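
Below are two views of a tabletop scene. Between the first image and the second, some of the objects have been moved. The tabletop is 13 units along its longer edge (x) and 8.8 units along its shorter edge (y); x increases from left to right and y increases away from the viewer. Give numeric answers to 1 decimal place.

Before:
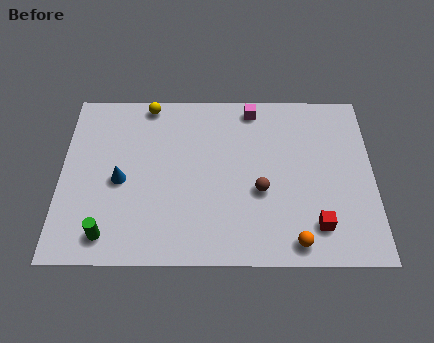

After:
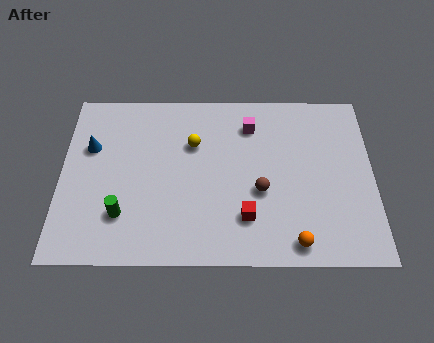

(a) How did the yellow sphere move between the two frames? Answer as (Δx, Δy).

(1.9, -2.1)

The yellow sphere started near (3.6, 8.0) and ended near (5.5, 5.9).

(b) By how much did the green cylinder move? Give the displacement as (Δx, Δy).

(0.6, 1.0)

The green cylinder started near (2.0, 1.3) and ended near (2.6, 2.3).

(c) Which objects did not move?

the brown sphere and the orange sphere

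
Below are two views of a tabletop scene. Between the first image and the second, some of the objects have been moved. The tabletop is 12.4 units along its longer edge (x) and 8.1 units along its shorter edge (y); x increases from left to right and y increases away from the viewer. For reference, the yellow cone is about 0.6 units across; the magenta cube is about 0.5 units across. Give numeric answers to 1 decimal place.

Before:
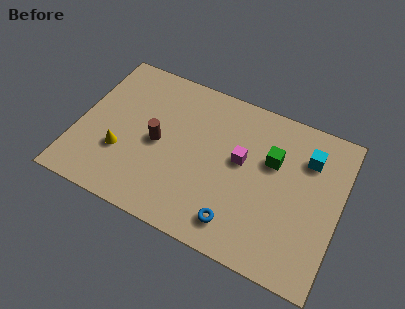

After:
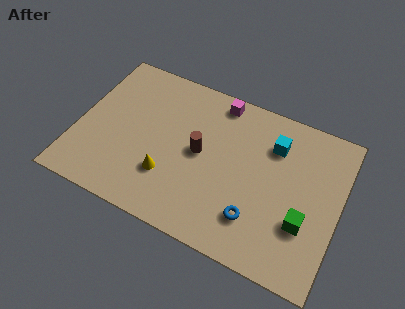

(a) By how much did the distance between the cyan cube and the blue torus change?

-1.4

They were about 5.4 units apart before and 4.0 after — 1.4 units closer together.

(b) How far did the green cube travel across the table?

3.1

The green cube was near (9.1, 5.2) before and (10.9, 2.7) after, so it travelled √(1.8² + 2.5²) ≈ 3.1 units.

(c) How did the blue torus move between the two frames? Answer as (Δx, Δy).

(0.8, 0.6)

From the two frames, the blue torus sits at roughly (7.9, 1.4) before and (8.7, 2.0) after.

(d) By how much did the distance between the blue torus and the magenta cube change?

+2.5

Before: roughly 3.2 units apart; after: 5.7. That's 2.5 units further apart.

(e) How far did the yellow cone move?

2.3

The yellow cone moved from about (2.2, 2.7) to (4.5, 2.4), a distance of √(2.3² + 0.3²) ≈ 2.3.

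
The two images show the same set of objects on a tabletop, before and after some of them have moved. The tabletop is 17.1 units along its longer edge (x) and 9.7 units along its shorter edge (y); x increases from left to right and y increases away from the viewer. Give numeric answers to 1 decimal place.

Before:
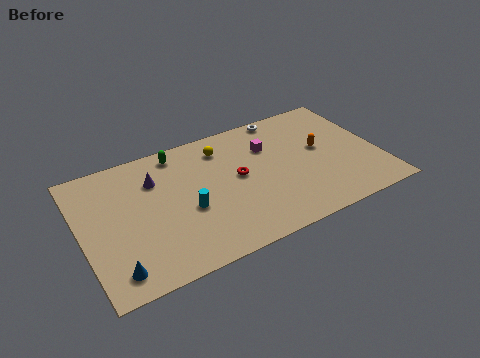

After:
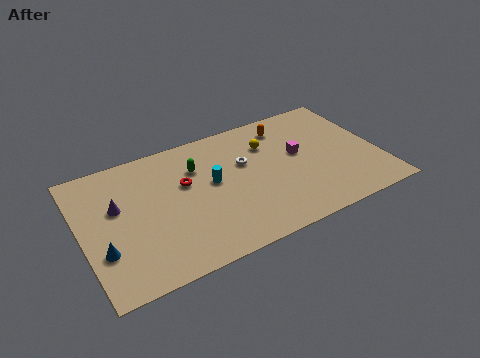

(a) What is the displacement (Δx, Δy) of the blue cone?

(-0.5, 1.6)

From the two frames, the blue cone sits at roughly (1.5, 1.5) before and (1.0, 3.1) after.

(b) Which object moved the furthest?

the white torus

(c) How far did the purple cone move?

2.5

The purple cone moved from about (4.4, 7.0) to (2.1, 5.9), a distance of √(2.3² + 1.1²) ≈ 2.5.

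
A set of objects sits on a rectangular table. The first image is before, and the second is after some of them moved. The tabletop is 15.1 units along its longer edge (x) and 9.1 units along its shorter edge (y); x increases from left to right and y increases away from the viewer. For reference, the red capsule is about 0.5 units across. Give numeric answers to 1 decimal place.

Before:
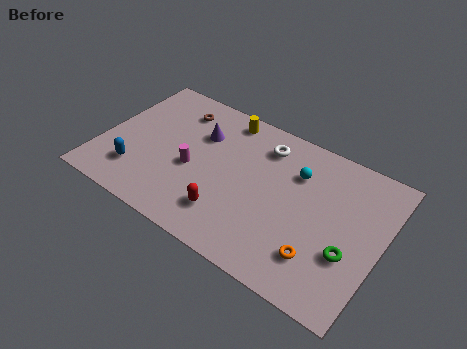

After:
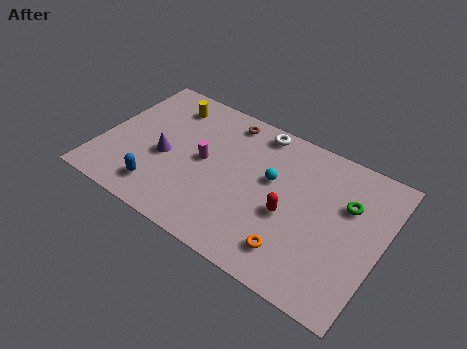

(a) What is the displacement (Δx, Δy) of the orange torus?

(-1.3, -0.4)

The orange torus started near (12.2, 2.2) and ended near (10.9, 1.8).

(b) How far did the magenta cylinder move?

0.9

The magenta cylinder was near (5.0, 3.9) before and (5.5, 4.7) after, so it travelled √(0.5² + 0.8²) ≈ 0.9 units.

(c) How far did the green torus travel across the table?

2.8

The green torus was near (13.6, 3.2) before and (13.1, 6.0) after, so it travelled √(0.5² + 2.8²) ≈ 2.8 units.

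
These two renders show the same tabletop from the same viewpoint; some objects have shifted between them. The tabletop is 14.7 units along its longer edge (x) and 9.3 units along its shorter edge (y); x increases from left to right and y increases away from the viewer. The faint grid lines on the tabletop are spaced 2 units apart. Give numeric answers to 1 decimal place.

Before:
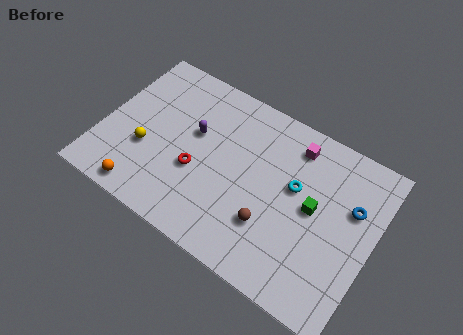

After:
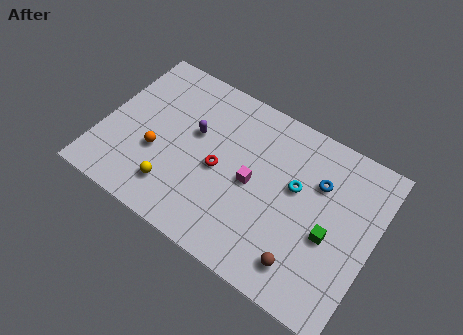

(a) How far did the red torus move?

1.3

From (5.3, 3.6) to (6.4, 4.3), the red torus covered √(1.1² + 0.7²) ≈ 1.3 units.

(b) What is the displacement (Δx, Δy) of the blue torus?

(-1.9, 0.4)

The blue torus started near (13.4, 6.0) and ended near (11.5, 6.4).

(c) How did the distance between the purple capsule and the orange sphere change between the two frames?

-2.3

Before: roughly 5.0 units apart; after: 2.7. That's 2.3 units closer together.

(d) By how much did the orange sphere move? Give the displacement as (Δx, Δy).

(0.3, 2.5)

The orange sphere started near (2.8, 1.0) and ended near (3.1, 3.5).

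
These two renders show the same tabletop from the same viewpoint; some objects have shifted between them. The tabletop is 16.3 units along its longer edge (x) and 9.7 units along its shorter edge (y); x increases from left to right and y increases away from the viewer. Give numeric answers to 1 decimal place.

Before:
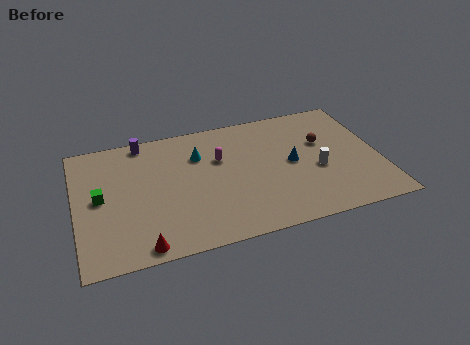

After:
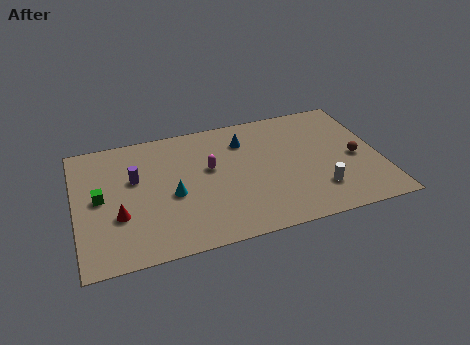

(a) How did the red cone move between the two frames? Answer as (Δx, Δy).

(-1.1, 2.5)

The red cone was at about (3.3, 0.9) and moved to about (2.2, 3.4).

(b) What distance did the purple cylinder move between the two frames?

2.9

The purple cylinder was near (3.8, 8.8) before and (3.2, 6.0) after, so it travelled √(0.6² + 2.8²) ≈ 2.9 units.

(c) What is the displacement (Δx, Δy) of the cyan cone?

(-1.6, -2.7)

From the two frames, the cyan cone sits at roughly (6.7, 6.9) before and (5.1, 4.2) after.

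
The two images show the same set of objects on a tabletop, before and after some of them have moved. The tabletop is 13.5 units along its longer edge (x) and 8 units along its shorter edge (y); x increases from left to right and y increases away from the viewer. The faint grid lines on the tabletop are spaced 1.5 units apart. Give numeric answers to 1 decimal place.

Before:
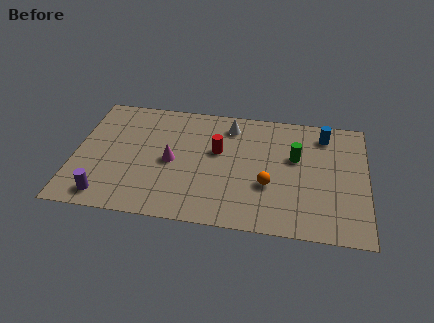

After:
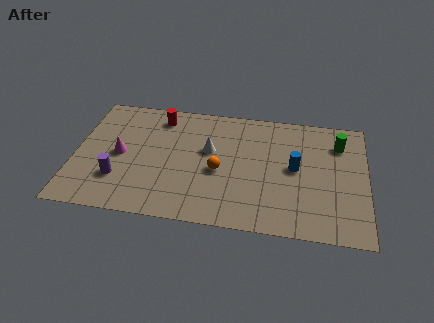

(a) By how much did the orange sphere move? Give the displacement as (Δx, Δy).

(-2.3, 0.6)

The orange sphere was at about (9.0, 2.9) and moved to about (6.7, 3.5).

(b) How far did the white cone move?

2.0

From (7.1, 6.6) to (6.2, 4.8), the white cone covered √(0.9² + 1.8²) ≈ 2.0 units.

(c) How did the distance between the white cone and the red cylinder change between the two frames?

+1.2

They were about 1.9 units apart before and 3.1 after — 1.2 units further apart.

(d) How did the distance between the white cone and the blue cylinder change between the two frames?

-0.4

They were about 4.4 units apart before and 4.0 after — 0.4 units closer together.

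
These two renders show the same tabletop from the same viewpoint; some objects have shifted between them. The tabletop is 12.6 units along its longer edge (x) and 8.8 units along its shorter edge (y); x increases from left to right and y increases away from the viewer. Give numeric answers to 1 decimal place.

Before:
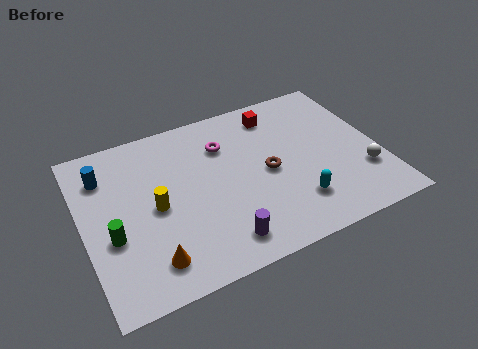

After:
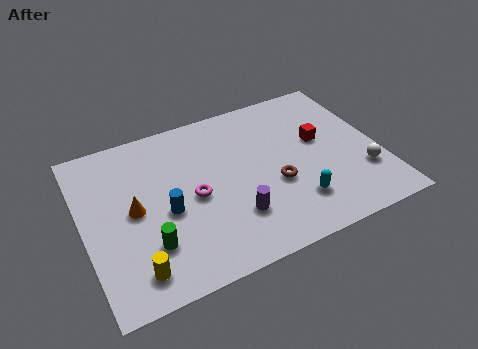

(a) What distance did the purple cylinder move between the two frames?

1.2

The purple cylinder was near (5.4, 1.4) before and (6.1, 2.4) after, so it travelled √(0.7² + 1.0²) ≈ 1.2 units.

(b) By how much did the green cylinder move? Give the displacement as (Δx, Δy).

(1.4, -1.0)

From the two frames, the green cylinder sits at roughly (1.1, 3.4) before and (2.5, 2.4) after.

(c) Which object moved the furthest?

the blue cylinder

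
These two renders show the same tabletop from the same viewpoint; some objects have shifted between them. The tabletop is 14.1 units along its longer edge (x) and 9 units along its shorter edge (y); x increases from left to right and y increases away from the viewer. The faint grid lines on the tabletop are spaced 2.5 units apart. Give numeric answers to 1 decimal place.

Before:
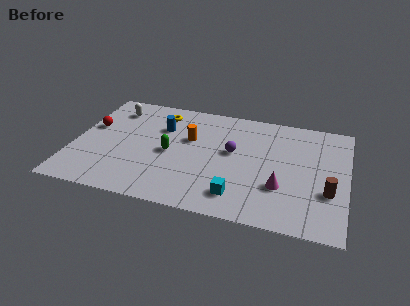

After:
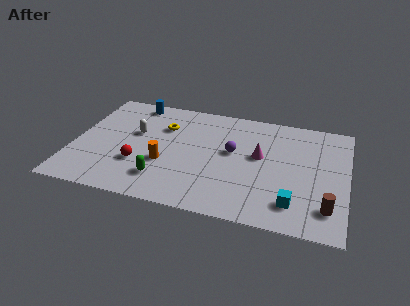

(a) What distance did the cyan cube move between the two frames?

2.8

The cyan cube moved from about (8.7, 1.7) to (11.5, 1.8), a distance of √(2.8² + 0.1²) ≈ 2.8.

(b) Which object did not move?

the purple sphere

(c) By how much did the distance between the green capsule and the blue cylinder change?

+4.2

The distance was about 2.1 in the first image and 6.3 in the second, so they moved 4.2 units further apart.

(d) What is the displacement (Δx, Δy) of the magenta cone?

(-1.2, 2.2)

The magenta cone started near (10.8, 2.9) and ended near (9.6, 5.1).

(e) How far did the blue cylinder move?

2.4

From (4.4, 6.2) to (2.8, 8.0), the blue cylinder covered √(1.6² + 1.8²) ≈ 2.4 units.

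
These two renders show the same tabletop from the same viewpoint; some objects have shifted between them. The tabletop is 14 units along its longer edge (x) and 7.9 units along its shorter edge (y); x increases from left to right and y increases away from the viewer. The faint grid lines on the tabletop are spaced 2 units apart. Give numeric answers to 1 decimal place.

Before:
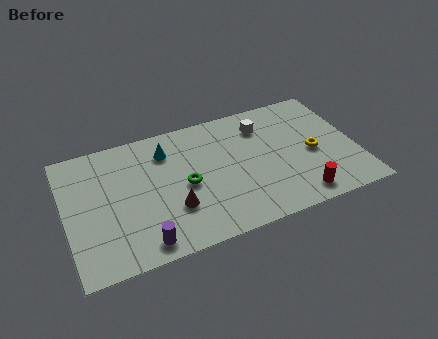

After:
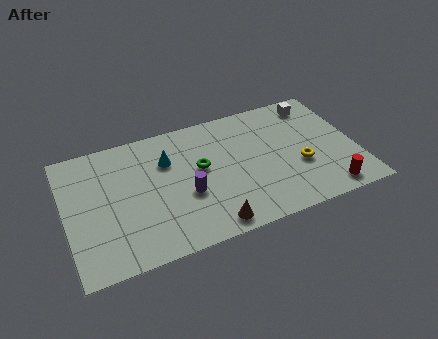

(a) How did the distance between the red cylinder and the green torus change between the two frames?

+1.0

Before: roughly 5.8 units apart; after: 6.8. That's 1.0 units further apart.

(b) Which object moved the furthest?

the purple cylinder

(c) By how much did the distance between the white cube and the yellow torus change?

+0.6

They were about 3.3 units apart before and 3.9 after — 0.6 units further apart.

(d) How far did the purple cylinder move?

3.1

The purple cylinder moved from about (3.4, 1.0) to (5.7, 3.1), a distance of √(2.3² + 2.1²) ≈ 3.1.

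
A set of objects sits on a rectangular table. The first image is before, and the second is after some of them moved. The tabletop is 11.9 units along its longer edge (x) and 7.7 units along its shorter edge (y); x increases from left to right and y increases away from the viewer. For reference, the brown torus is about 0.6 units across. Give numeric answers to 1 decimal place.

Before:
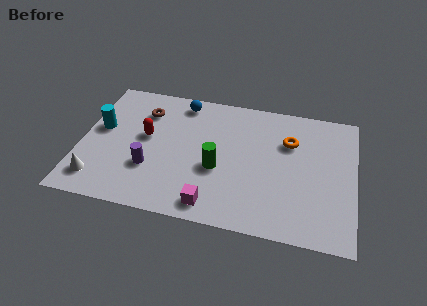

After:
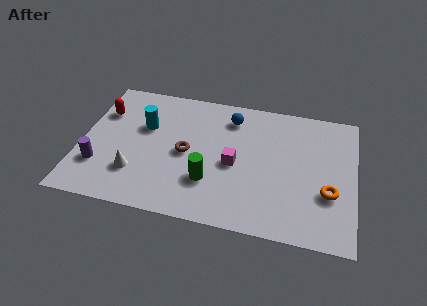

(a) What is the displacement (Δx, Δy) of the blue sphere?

(2.2, -0.5)

The blue sphere started near (4.2, 6.7) and ended near (6.4, 6.2).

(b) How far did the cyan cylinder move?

2.0

The cyan cylinder was near (0.8, 4.4) before and (2.7, 4.9) after, so it travelled √(1.9² + 0.5²) ≈ 2.0 units.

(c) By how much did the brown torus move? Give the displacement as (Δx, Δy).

(2.0, -2.1)

From the two frames, the brown torus sits at roughly (2.6, 5.8) before and (4.6, 3.7) after.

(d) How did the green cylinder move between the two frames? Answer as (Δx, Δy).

(-0.3, -0.8)

From the two frames, the green cylinder sits at roughly (6.0, 3.1) before and (5.7, 2.3) after.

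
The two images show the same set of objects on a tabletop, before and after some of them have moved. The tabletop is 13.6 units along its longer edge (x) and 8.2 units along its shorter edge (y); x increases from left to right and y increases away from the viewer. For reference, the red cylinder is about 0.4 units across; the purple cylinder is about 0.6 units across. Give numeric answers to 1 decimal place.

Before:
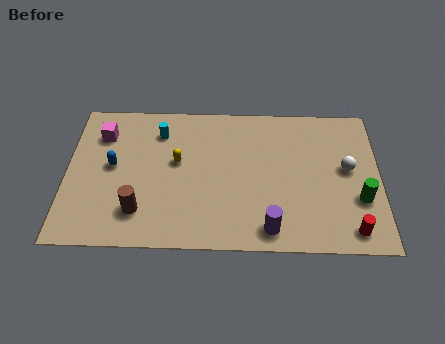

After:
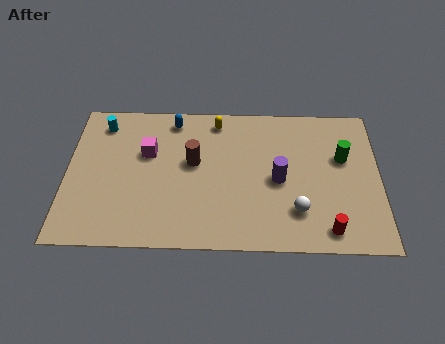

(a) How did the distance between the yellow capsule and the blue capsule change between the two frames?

-0.9

Before: roughly 2.8 units apart; after: 1.9. That's 0.9 units closer together.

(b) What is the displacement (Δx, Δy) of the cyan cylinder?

(-2.5, 0.4)

From the two frames, the cyan cylinder sits at roughly (4.0, 6.4) before and (1.5, 6.8) after.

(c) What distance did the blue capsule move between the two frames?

3.7

From (2.0, 4.4) to (4.6, 7.1), the blue capsule covered √(2.6² + 2.7²) ≈ 3.7 units.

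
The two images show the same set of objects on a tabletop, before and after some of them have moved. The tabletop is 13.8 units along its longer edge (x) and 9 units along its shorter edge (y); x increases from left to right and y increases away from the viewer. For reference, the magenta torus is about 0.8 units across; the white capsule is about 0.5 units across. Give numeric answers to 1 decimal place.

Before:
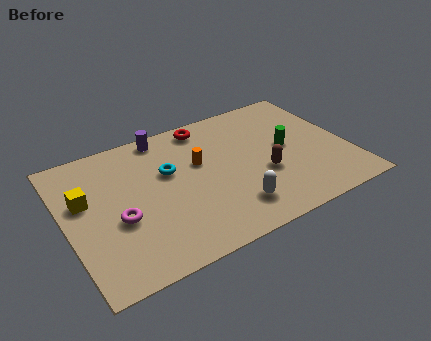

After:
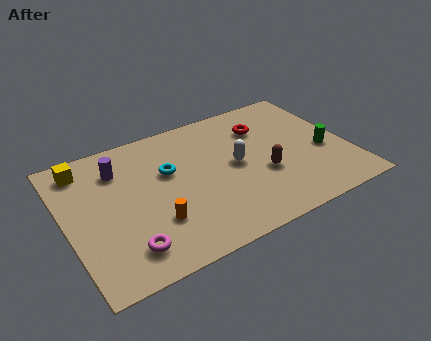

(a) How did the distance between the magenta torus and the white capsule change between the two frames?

+0.9

The distance was about 5.6 in the first image and 6.5 in the second, so they moved 0.9 units further apart.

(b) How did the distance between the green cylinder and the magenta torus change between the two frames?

+1.7

They were about 8.6 units apart before and 10.3 after — 1.7 units further apart.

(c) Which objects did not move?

the cyan torus and the brown capsule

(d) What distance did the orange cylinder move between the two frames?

3.8

The orange cylinder moved from about (6.6, 5.5) to (4.0, 2.7), a distance of √(2.6² + 2.8²) ≈ 3.8.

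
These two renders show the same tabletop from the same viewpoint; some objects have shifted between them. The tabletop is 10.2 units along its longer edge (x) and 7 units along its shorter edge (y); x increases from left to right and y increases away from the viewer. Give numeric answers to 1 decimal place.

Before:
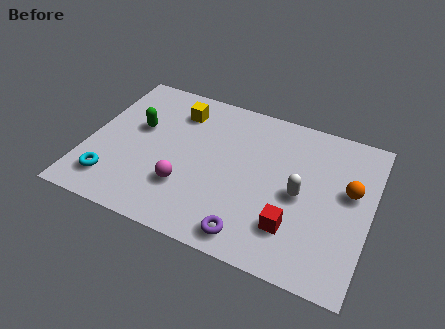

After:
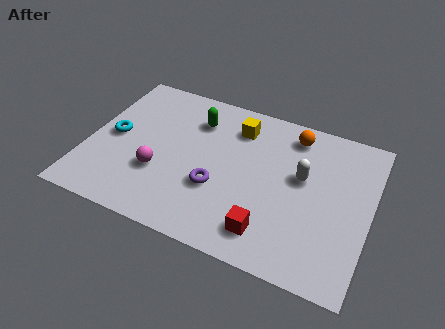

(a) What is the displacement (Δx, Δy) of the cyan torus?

(-0.2, 2.1)

The cyan torus started near (1.1, 1.4) and ended near (0.9, 3.5).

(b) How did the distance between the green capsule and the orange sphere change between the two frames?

-4.1

The distance was about 7.7 in the first image and 3.6 in the second, so they moved 4.1 units closer together.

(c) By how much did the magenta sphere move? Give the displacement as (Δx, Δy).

(-1.0, 0.3)

The magenta sphere was at about (3.7, 2.1) and moved to about (2.7, 2.4).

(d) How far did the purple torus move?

2.1

From (6.2, 0.9) to (4.8, 2.5), the purple torus covered √(1.4² + 1.6²) ≈ 2.1 units.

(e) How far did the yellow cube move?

2.2

The yellow cube was near (3.0, 5.5) before and (5.2, 5.5) after, so it travelled √(2.2² + 0.0²) ≈ 2.2 units.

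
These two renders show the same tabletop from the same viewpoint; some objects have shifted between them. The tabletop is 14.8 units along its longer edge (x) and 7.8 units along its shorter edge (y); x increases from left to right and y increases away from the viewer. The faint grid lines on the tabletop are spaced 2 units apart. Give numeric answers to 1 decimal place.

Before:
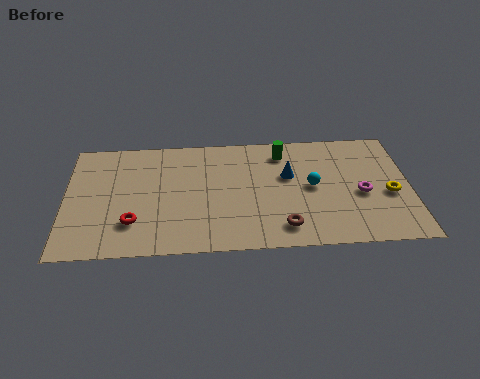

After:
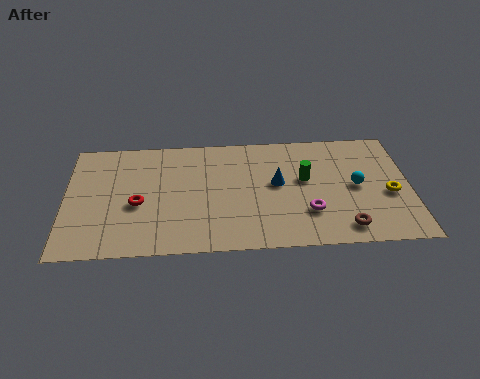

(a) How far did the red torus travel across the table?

1.2

The red torus moved from about (2.9, 2.1) to (3.1, 3.3), a distance of √(0.2² + 1.2²) ≈ 1.2.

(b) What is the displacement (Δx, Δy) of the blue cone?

(-0.5, -0.5)

The blue cone started near (9.6, 4.8) and ended near (9.1, 4.3).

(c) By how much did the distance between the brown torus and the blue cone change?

+0.8

Before: roughly 3.4 units apart; after: 4.2. That's 0.8 units further apart.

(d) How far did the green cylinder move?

2.1

The green cylinder moved from about (9.4, 6.4) to (10.3, 4.5), a distance of √(0.9² + 1.9²) ≈ 2.1.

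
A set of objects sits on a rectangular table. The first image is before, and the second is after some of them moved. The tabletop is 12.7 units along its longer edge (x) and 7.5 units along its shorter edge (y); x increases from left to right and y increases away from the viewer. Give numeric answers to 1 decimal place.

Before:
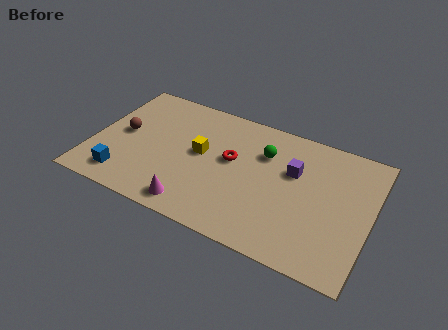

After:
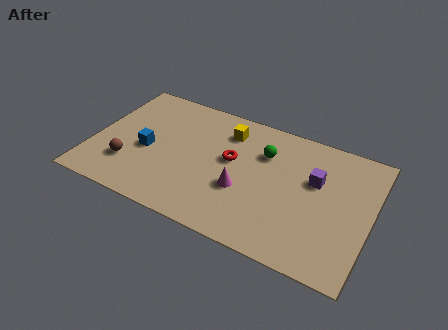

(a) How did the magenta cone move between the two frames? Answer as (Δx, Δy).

(2.0, 1.8)

The magenta cone started near (5.0, 1.0) and ended near (7.0, 2.8).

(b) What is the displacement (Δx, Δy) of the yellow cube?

(1.0, 1.8)

The yellow cube was at about (4.9, 4.1) and moved to about (5.9, 5.9).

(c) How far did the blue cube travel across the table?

2.2

From (1.7, 1.3) to (2.5, 3.3), the blue cube covered √(0.8² + 2.0²) ≈ 2.2 units.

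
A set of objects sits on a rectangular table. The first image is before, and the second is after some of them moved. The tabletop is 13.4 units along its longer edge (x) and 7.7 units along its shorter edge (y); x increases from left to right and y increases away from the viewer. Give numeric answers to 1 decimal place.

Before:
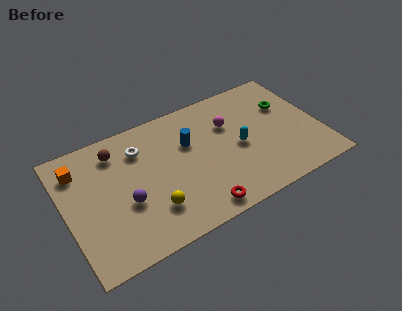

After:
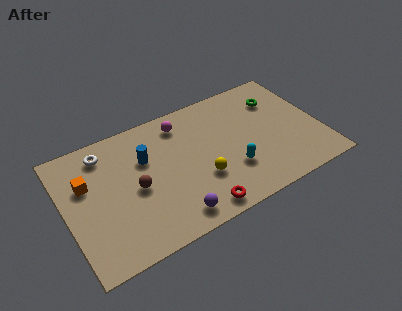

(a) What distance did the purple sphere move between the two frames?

2.9

The purple sphere was near (3.0, 3.0) before and (5.2, 1.1) after, so it travelled √(2.2² + 1.9²) ≈ 2.9 units.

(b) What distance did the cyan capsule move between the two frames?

1.3

The cyan capsule moved from about (9.1, 3.6) to (8.5, 2.4), a distance of √(0.6² + 1.2²) ≈ 1.3.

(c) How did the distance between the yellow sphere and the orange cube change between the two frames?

+1.0

The distance was about 5.2 in the first image and 6.2 in the second, so they moved 1.0 units further apart.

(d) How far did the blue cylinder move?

2.3

The blue cylinder moved from about (6.6, 5.0) to (4.3, 5.1), a distance of √(2.3² + 0.1²) ≈ 2.3.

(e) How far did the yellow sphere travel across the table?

2.8

The yellow sphere was near (4.2, 2.0) before and (6.9, 2.6) after, so it travelled √(2.7² + 0.6²) ≈ 2.8 units.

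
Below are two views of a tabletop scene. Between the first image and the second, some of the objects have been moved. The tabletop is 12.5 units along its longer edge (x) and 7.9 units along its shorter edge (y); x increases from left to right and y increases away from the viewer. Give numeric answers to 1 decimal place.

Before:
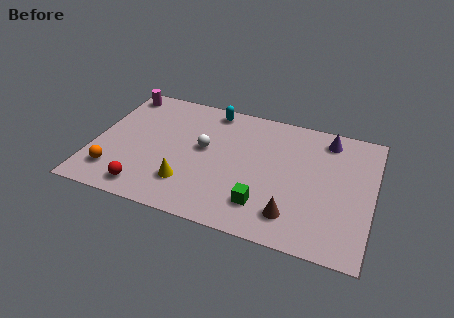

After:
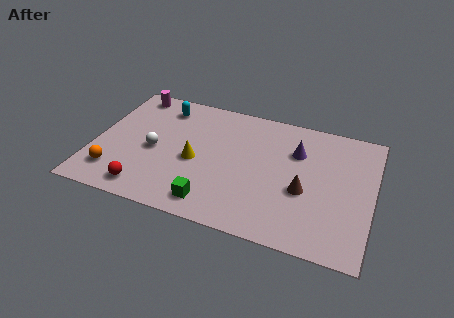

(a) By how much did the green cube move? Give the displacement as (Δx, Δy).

(-2.2, -0.6)

From the two frames, the green cube sits at roughly (7.8, 1.8) before and (5.6, 1.2) after.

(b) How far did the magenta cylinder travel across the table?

0.5

The magenta cylinder moved from about (0.8, 6.9) to (1.3, 7.0), a distance of √(0.5² + 0.1²) ≈ 0.5.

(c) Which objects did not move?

the red sphere and the orange sphere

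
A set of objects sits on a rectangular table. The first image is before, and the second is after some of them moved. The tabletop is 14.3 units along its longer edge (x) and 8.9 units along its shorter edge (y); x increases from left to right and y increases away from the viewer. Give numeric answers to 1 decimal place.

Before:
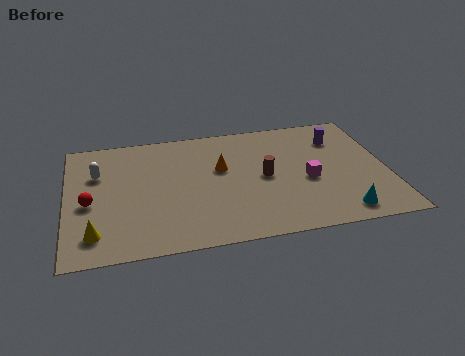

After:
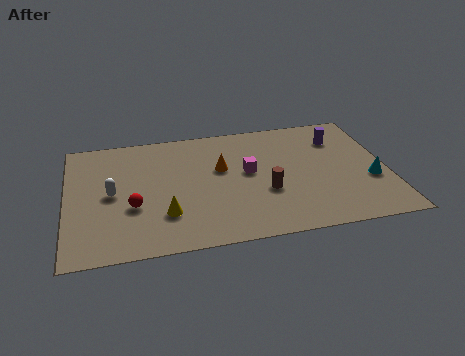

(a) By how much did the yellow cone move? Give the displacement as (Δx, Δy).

(3.1, 0.8)

From the two frames, the yellow cone sits at roughly (1.2, 1.7) before and (4.3, 2.5) after.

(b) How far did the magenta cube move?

2.8

The magenta cube was near (10.7, 3.8) before and (8.1, 4.9) after, so it travelled √(2.6² + 1.1²) ≈ 2.8 units.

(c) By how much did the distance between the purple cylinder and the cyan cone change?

-1.9

The distance was about 5.5 in the first image and 3.6 in the second, so they moved 1.9 units closer together.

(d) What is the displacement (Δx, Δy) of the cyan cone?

(1.5, 2.1)

The cyan cone started near (12.0, 1.2) and ended near (13.5, 3.3).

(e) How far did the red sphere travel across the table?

2.0

The red sphere moved from about (1.0, 3.9) to (2.9, 3.3), a distance of √(1.9² + 0.6²) ≈ 2.0.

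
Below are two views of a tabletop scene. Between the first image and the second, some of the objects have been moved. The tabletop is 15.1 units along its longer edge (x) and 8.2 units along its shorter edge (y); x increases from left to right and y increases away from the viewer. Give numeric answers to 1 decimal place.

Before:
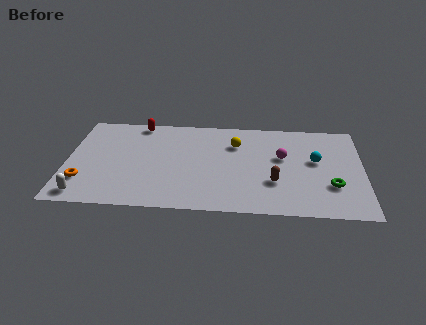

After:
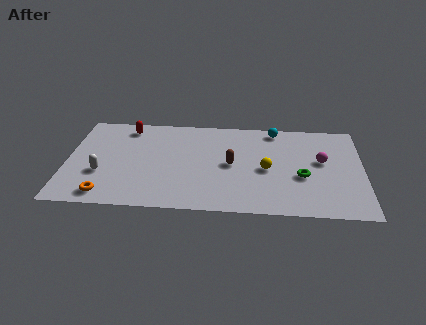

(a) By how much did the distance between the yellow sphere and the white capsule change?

-0.6

They were about 9.0 units apart before and 8.4 after — 0.6 units closer together.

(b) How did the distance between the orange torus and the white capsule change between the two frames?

+0.6

Before: roughly 1.2 units apart; after: 1.8. That's 0.6 units further apart.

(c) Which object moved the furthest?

the cyan sphere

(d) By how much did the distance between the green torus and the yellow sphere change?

-4.0

The distance was about 5.9 in the first image and 1.9 in the second, so they moved 4.0 units closer together.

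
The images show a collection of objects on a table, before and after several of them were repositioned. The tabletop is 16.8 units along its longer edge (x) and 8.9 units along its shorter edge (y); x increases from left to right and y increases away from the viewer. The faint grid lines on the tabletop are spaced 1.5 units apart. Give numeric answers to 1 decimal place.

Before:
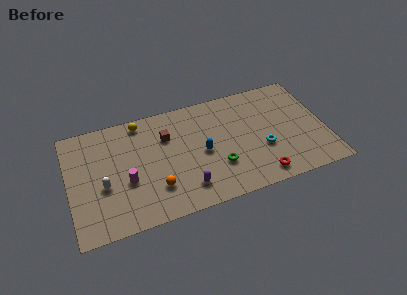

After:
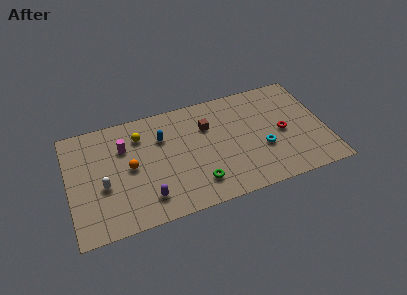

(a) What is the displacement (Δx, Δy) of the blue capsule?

(-2.5, 2.0)

The blue capsule was at about (8.7, 4.2) and moved to about (6.2, 6.2).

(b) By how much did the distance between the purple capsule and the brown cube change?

+1.7

Before: roughly 4.5 units apart; after: 6.2. That's 1.7 units further apart.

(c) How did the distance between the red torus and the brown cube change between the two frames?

-2.4

They were about 7.6 units apart before and 5.2 after — 2.4 units closer together.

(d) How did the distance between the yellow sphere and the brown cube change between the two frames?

+2.1

They were about 2.3 units apart before and 4.4 after — 2.1 units further apart.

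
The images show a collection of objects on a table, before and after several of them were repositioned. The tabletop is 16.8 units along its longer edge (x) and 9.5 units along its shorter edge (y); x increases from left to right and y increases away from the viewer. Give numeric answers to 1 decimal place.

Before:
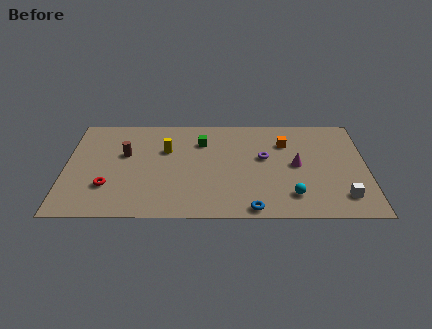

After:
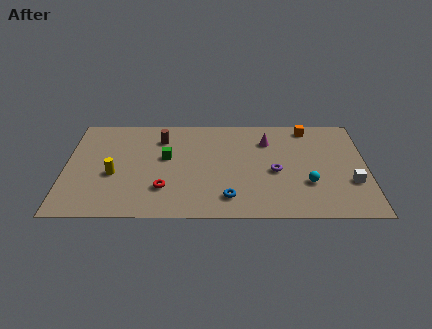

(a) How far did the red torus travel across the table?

3.1

The red torus moved from about (2.4, 2.8) to (5.5, 2.6), a distance of √(3.1² + 0.2²) ≈ 3.1.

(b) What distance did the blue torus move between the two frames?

1.6

The blue torus was near (10.4, 0.8) before and (9.1, 1.8) after, so it travelled √(1.3² + 1.0²) ≈ 1.6 units.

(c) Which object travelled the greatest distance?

the yellow cylinder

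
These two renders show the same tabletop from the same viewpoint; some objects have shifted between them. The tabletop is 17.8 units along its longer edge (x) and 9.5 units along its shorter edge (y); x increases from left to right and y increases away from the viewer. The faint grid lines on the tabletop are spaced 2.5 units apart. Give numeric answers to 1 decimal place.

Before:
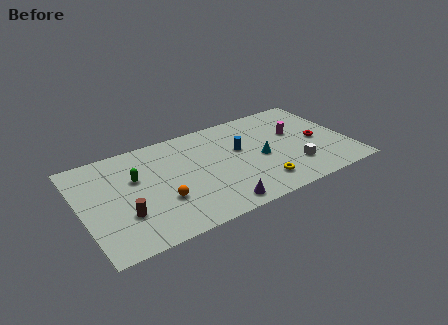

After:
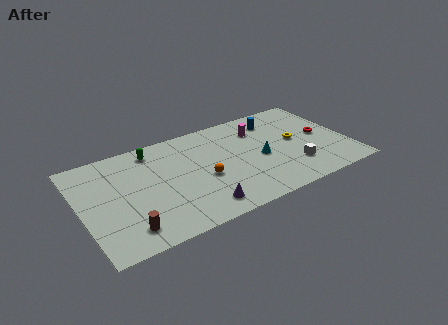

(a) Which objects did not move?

the cyan cone and the white cube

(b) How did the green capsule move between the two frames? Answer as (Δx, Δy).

(1.4, 2.1)

The green capsule was at about (3.7, 6.0) and moved to about (5.1, 8.1).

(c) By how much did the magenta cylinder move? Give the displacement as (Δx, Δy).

(-2.3, 1.3)

The magenta cylinder started near (14.5, 5.8) and ended near (12.2, 7.1).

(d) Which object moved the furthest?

the yellow torus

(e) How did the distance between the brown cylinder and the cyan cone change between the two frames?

+0.3

They were about 9.4 units apart before and 9.7 after — 0.3 units further apart.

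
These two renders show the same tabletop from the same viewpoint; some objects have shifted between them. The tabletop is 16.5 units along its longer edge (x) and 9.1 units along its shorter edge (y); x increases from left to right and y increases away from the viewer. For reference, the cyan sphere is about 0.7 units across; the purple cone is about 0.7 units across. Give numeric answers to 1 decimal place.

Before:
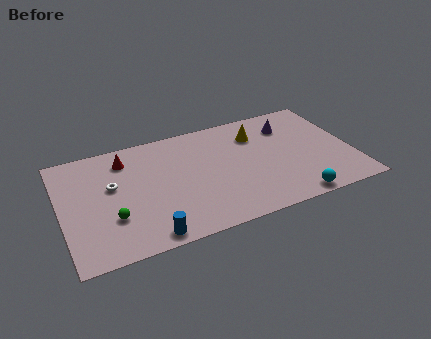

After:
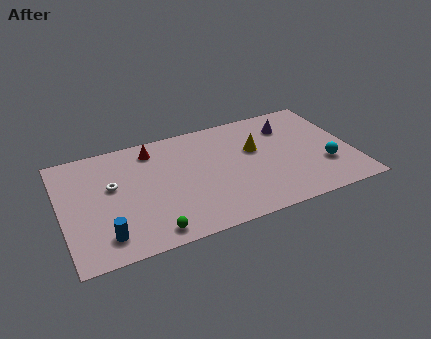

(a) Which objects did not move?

the purple cone and the white torus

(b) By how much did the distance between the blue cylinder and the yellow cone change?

+0.7

They were about 9.0 units apart before and 9.7 after — 0.7 units further apart.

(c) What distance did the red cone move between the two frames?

1.6

The red cone was near (3.8, 7.3) before and (5.4, 7.6) after, so it travelled √(1.6² + 0.3²) ≈ 1.6 units.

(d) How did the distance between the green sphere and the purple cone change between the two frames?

-0.9

They were about 11.2 units apart before and 10.3 after — 0.9 units closer together.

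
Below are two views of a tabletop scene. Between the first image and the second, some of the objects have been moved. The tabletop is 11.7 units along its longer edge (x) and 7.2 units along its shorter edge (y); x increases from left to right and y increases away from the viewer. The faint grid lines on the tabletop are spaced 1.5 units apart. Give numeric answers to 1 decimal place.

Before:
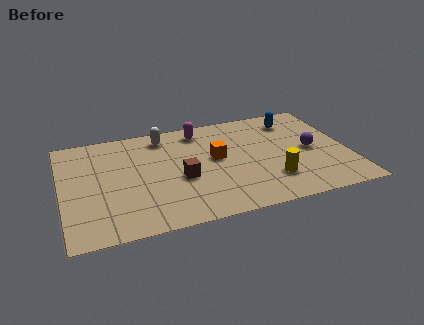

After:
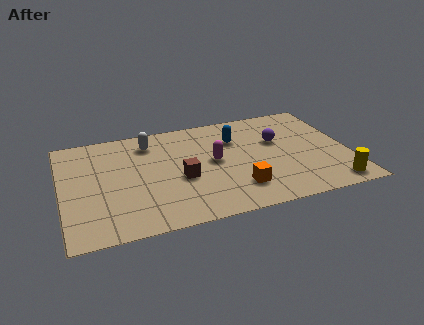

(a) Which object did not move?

the brown cube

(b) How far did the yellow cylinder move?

2.6

From (8.4, 1.9) to (10.8, 0.9), the yellow cylinder covered √(2.4² + 1.0²) ≈ 2.6 units.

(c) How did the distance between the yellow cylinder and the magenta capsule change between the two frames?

+0.5

They were about 4.9 units apart before and 5.4 after — 0.5 units further apart.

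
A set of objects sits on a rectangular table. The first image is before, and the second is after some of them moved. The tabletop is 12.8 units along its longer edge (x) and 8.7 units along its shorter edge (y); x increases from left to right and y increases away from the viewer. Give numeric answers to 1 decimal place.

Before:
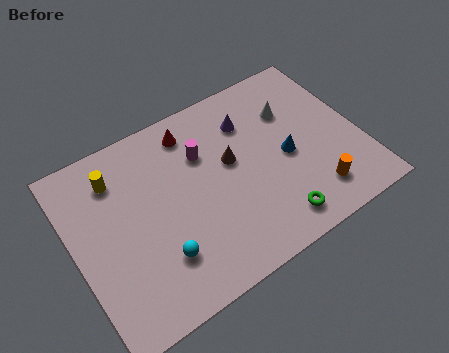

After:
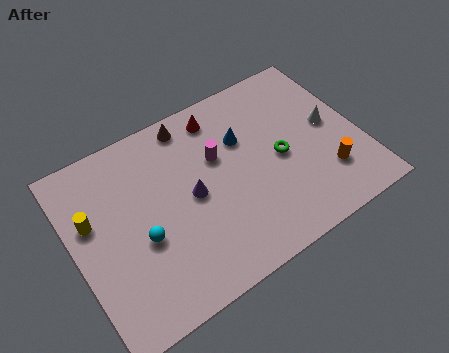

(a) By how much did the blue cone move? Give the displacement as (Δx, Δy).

(-1.7, 1.8)

The blue cone was at about (9.5, 4.0) and moved to about (7.8, 5.8).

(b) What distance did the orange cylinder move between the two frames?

0.9

The orange cylinder was near (10.3, 1.7) before and (11.0, 2.3) after, so it travelled √(0.7² + 0.6²) ≈ 0.9 units.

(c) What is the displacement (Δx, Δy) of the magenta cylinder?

(0.6, -0.5)

The magenta cylinder started near (6.0, 6.0) and ended near (6.6, 5.5).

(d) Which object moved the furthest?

the purple cone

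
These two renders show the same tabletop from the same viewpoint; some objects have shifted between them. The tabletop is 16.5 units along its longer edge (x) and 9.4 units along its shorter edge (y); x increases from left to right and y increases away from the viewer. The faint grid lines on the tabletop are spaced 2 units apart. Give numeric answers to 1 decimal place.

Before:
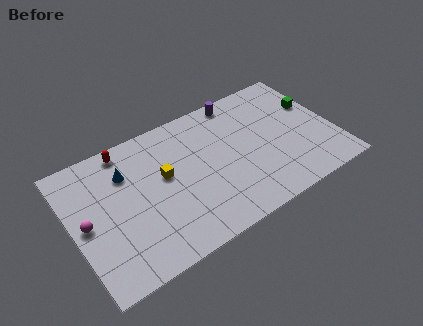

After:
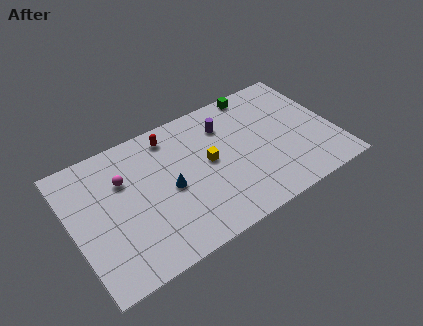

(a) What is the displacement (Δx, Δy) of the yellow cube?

(2.8, -0.4)

From the two frames, the yellow cube sits at roughly (5.8, 5.4) before and (8.6, 5.0) after.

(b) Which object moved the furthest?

the green cube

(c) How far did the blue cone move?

3.4

The blue cone moved from about (3.6, 6.8) to (6.0, 4.4), a distance of √(2.4² + 2.4²) ≈ 3.4.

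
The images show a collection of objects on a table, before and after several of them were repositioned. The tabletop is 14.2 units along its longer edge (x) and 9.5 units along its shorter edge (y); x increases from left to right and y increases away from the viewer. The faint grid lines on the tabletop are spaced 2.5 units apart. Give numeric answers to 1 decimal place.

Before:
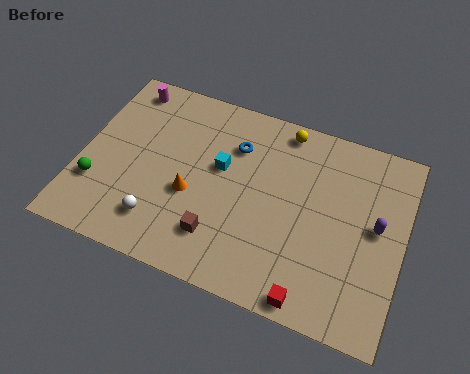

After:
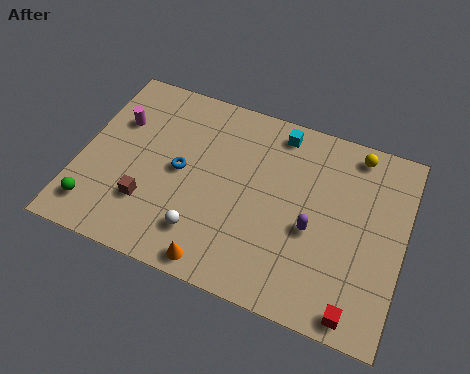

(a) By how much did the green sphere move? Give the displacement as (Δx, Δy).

(0.1, -1.2)

The green sphere was at about (0.9, 2.9) and moved to about (1.0, 1.7).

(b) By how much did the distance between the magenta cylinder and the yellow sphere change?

+3.5

Before: roughly 7.1 units apart; after: 10.6. That's 3.5 units further apart.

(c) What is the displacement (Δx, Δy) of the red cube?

(1.9, 0.1)

The red cube was at about (10.6, 0.8) and moved to about (12.5, 0.9).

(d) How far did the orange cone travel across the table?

3.3

The orange cone moved from about (5.0, 3.8) to (6.5, 0.9), a distance of √(1.5² + 2.9²) ≈ 3.3.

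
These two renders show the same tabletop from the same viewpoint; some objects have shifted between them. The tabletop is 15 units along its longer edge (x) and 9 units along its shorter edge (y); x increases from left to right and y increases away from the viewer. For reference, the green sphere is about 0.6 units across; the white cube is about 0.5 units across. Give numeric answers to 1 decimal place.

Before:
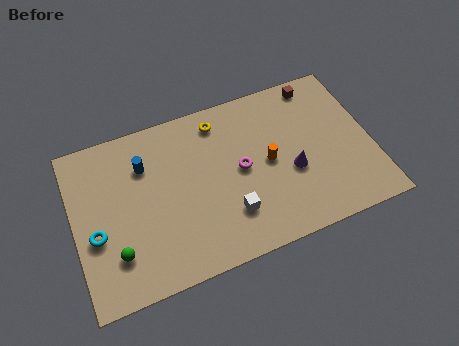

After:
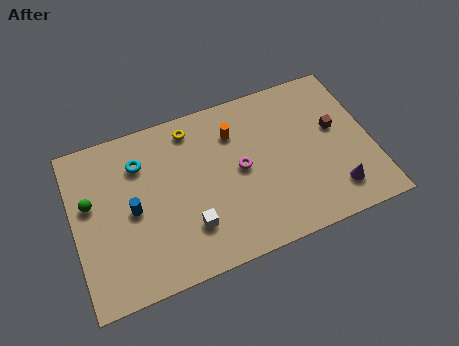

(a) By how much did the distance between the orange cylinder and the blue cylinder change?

-0.5

The distance was about 6.4 in the first image and 5.9 in the second, so they moved 0.5 units closer together.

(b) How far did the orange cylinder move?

2.7

The orange cylinder was near (9.8, 4.5) before and (8.3, 6.7) after, so it travelled √(1.5² + 2.2²) ≈ 2.7 units.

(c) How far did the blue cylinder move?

2.3

The blue cylinder moved from about (3.7, 6.5) to (2.9, 4.3), a distance of √(0.8² + 2.2²) ≈ 2.3.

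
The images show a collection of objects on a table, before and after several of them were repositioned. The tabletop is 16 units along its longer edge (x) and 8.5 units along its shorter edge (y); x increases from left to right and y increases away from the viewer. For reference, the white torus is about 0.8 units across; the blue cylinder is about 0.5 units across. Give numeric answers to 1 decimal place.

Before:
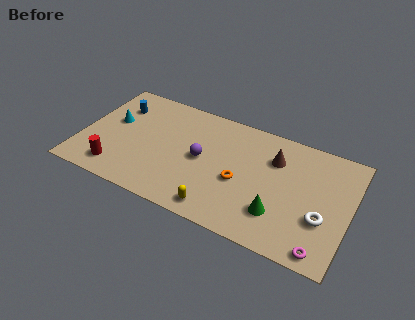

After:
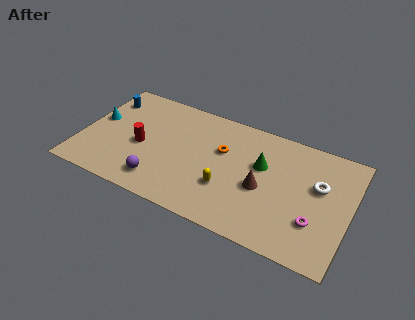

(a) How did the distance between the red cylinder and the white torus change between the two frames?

-1.6

Before: roughly 12.2 units apart; after: 10.6. That's 1.6 units closer together.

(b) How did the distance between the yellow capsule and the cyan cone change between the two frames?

+0.4

They were about 7.9 units apart before and 8.3 after — 0.4 units further apart.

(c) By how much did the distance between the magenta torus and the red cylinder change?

-1.7

The distance was about 12.3 in the first image and 10.6 in the second, so they moved 1.7 units closer together.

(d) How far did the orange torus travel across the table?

2.2

The orange torus moved from about (9.6, 3.6) to (8.3, 5.4), a distance of √(1.3² + 1.8²) ≈ 2.2.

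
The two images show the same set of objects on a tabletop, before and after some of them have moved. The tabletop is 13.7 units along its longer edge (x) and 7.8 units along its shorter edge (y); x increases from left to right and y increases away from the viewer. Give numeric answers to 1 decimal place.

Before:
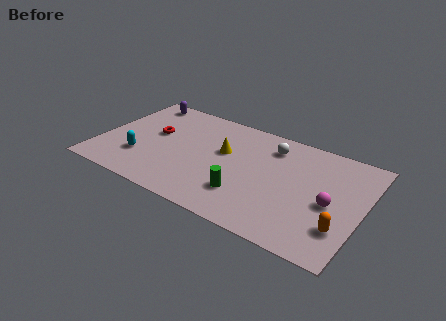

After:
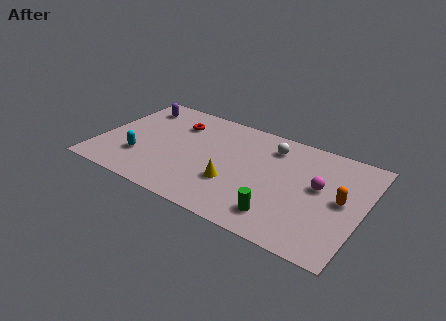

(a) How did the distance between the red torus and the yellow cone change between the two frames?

+1.0

The distance was about 3.7 in the first image and 4.7 in the second, so they moved 1.0 units further apart.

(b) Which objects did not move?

the white sphere and the cyan capsule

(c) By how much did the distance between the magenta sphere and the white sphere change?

-1.1

The distance was about 4.3 in the first image and 3.2 in the second, so they moved 1.1 units closer together.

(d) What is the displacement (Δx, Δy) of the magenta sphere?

(-0.7, 0.9)

The magenta sphere started near (12.1, 3.5) and ended near (11.4, 4.4).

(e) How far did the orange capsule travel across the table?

1.9

The orange capsule moved from about (12.8, 2.1) to (12.6, 4.0), a distance of √(0.2² + 1.9²) ≈ 1.9.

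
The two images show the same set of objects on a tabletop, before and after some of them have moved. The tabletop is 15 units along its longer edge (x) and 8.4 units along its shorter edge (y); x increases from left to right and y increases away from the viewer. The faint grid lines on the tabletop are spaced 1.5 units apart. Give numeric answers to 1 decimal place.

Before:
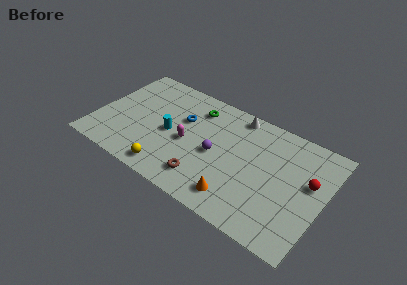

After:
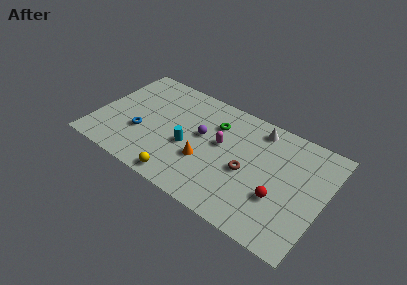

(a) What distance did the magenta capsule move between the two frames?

2.3

The magenta capsule moved from about (6.1, 3.8) to (8.2, 4.8), a distance of √(2.1² + 1.0²) ≈ 2.3.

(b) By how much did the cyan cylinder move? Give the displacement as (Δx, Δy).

(1.3, -0.4)

From the two frames, the cyan cylinder sits at roughly (4.9, 3.9) before and (6.2, 3.5) after.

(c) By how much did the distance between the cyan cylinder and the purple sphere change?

-1.6

The distance was about 3.1 in the first image and 1.5 in the second, so they moved 1.6 units closer together.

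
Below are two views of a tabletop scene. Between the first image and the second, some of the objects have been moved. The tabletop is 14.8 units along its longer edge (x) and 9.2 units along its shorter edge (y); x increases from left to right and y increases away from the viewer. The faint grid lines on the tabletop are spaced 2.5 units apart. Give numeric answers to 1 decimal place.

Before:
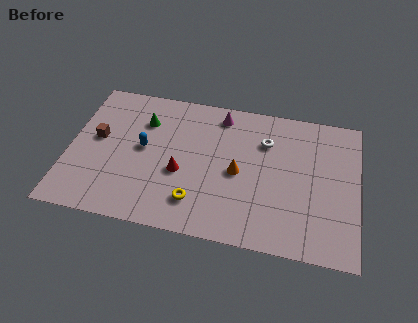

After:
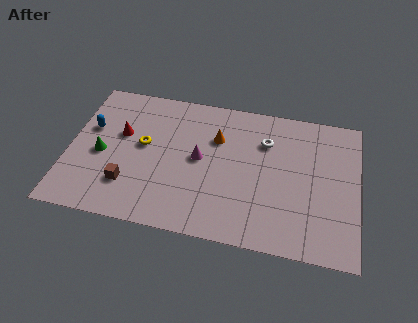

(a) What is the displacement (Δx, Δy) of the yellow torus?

(-2.9, 3.1)

The yellow torus started near (6.7, 2.0) and ended near (3.8, 5.1).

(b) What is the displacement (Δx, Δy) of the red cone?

(-3.2, 1.9)

The red cone started near (5.8, 3.7) and ended near (2.6, 5.6).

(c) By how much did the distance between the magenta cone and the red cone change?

-0.4

They were about 4.6 units apart before and 4.2 after — 0.4 units closer together.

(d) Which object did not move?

the white torus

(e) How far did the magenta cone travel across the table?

3.2

From (7.6, 7.9) to (6.7, 4.8), the magenta cone covered √(0.9² + 3.1²) ≈ 3.2 units.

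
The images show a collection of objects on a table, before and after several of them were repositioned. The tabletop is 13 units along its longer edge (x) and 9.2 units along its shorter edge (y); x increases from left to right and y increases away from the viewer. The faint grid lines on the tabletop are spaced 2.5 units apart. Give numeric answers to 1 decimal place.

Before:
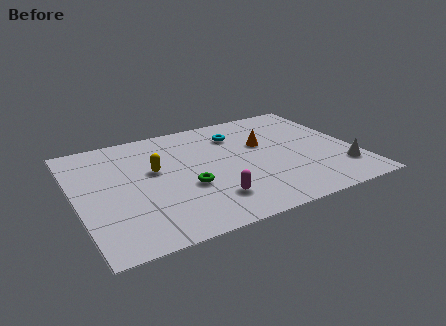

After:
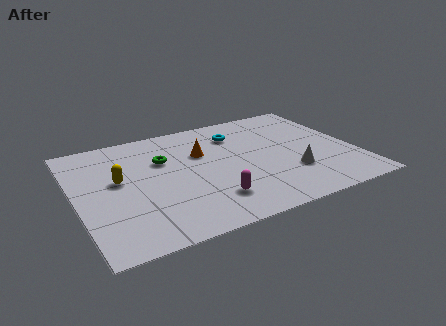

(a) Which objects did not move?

the magenta capsule and the cyan torus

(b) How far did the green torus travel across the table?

2.7

From (5.0, 3.5) to (4.2, 6.1), the green torus covered √(0.8² + 2.6²) ≈ 2.7 units.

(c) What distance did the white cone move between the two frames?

2.4

The white cone moved from about (12.1, 2.2) to (9.8, 2.8), a distance of √(2.3² + 0.6²) ≈ 2.4.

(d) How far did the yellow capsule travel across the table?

1.7

The yellow capsule was near (3.7, 5.4) before and (2.0, 5.2) after, so it travelled √(1.7² + 0.2²) ≈ 1.7 units.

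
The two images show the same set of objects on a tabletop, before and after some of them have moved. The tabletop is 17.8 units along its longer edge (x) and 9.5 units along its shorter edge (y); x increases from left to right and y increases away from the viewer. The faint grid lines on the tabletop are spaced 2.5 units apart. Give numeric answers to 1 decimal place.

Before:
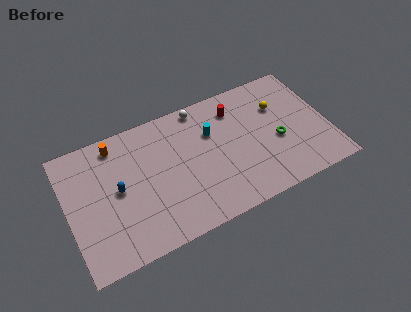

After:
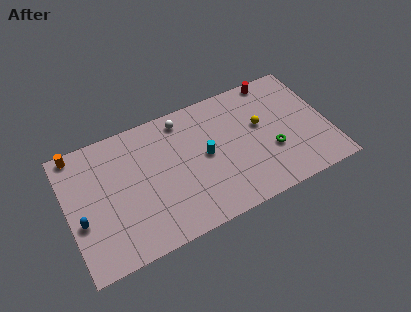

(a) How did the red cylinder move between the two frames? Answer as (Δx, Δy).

(2.9, 1.2)

From the two frames, the red cylinder sits at roughly (11.8, 7.5) before and (14.7, 8.7) after.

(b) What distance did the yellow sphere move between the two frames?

1.7

The yellow sphere moved from about (14.7, 6.5) to (13.3, 5.6), a distance of √(1.4² + 0.9²) ≈ 1.7.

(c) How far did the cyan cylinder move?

1.6

The cyan cylinder was near (10.0, 6.4) before and (9.4, 4.9) after, so it travelled √(0.6² + 1.5²) ≈ 1.6 units.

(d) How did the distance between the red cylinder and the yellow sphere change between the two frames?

+0.3

They were about 3.1 units apart before and 3.4 after — 0.3 units further apart.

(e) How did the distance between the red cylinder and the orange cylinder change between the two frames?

+5.5

Before: roughly 8.2 units apart; after: 13.7. That's 5.5 units further apart.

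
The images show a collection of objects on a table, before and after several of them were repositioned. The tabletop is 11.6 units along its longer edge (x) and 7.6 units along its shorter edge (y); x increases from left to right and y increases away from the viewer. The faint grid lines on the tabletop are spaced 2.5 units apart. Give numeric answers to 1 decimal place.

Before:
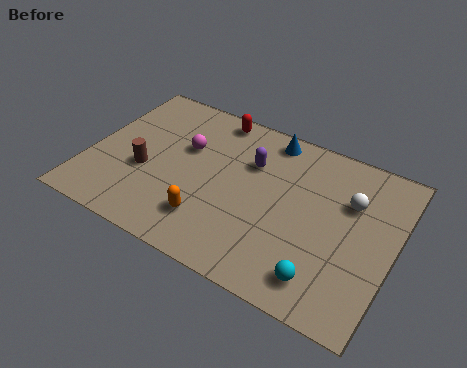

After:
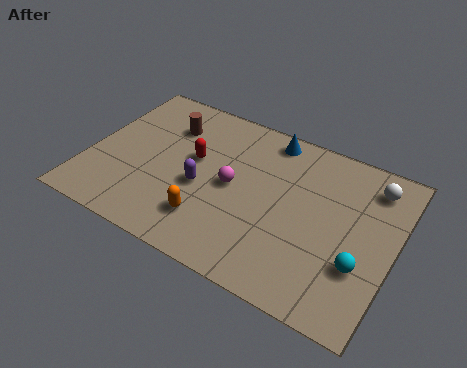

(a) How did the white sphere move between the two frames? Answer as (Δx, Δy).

(0.7, 1.1)

The white sphere started near (9.8, 5.1) and ended near (10.5, 6.2).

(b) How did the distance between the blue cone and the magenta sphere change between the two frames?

-0.5

The distance was about 3.6 in the first image and 3.1 in the second, so they moved 0.5 units closer together.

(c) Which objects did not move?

the orange capsule and the blue cone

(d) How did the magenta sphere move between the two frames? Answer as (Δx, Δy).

(2.0, -1.0)

The magenta sphere started near (3.5, 4.8) and ended near (5.5, 3.8).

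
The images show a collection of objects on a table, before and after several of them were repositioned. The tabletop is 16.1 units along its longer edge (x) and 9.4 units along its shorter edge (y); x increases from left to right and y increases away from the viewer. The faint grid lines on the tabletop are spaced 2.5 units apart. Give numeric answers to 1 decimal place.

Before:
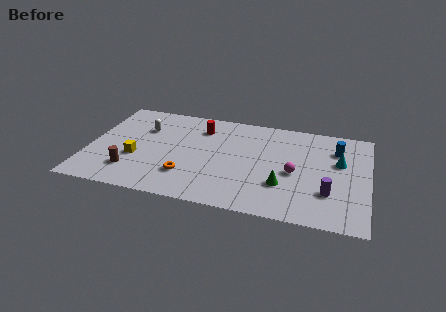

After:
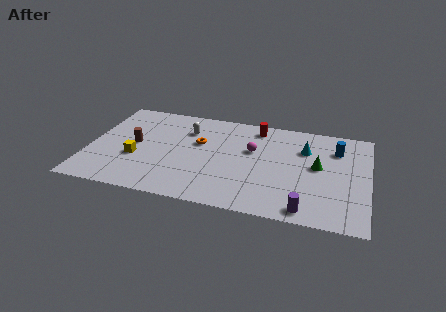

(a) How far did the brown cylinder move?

2.6

The brown cylinder moved from about (2.6, 2.2) to (2.6, 4.8), a distance of √(0.0² + 2.6²) ≈ 2.6.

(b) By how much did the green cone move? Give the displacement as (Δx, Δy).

(1.9, 2.2)

The green cone was at about (11.3, 2.9) and moved to about (13.2, 5.1).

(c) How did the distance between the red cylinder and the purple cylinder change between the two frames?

-1.0

Before: roughly 8.8 units apart; after: 7.8. That's 1.0 units closer together.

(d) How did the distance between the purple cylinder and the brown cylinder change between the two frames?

-0.5

They were about 11.3 units apart before and 10.8 after — 0.5 units closer together.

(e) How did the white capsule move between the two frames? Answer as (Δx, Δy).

(2.5, 0.4)

The white capsule was at about (3.0, 6.5) and moved to about (5.5, 6.9).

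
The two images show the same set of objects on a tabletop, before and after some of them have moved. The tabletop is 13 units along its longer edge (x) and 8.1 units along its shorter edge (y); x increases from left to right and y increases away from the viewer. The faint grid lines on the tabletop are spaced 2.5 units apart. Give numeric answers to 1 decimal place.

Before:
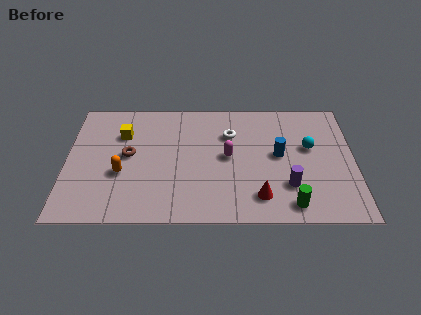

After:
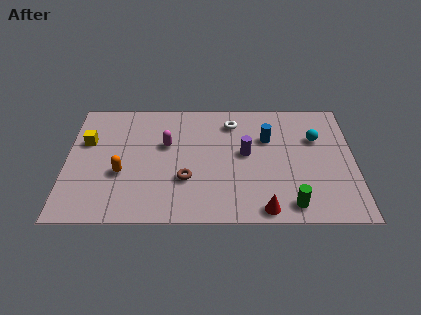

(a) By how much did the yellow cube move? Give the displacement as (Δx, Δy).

(-1.6, -0.5)

The yellow cube was at about (2.5, 5.7) and moved to about (0.9, 5.2).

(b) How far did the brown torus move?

3.1

The brown torus moved from about (2.8, 4.3) to (5.4, 2.7), a distance of √(2.6² + 1.6²) ≈ 3.1.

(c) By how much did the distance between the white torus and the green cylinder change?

+0.7

The distance was about 5.3 in the first image and 6.0 in the second, so they moved 0.7 units further apart.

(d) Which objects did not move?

the orange capsule and the green cylinder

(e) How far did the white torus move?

0.8

The white torus was near (7.4, 5.7) before and (7.5, 6.5) after, so it travelled √(0.1² + 0.8²) ≈ 0.8 units.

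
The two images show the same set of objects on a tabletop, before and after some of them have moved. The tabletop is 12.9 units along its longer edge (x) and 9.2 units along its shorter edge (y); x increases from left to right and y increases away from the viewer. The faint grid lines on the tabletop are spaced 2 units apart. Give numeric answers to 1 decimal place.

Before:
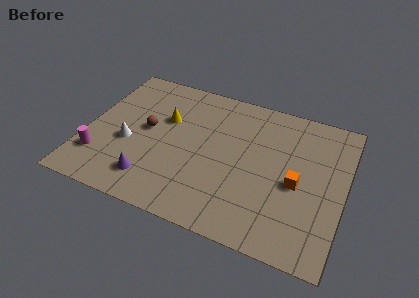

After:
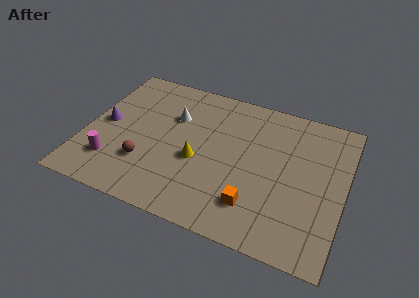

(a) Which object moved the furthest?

the purple cone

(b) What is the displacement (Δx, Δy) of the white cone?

(2.0, 2.5)

The white cone was at about (2.2, 3.7) and moved to about (4.2, 6.2).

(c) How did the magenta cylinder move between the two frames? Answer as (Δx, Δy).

(0.7, -0.1)

The magenta cylinder started near (0.9, 2.3) and ended near (1.6, 2.2).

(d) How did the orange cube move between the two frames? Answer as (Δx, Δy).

(-1.9, -2.0)

From the two frames, the orange cube sits at roughly (10.6, 4.1) before and (8.7, 2.1) after.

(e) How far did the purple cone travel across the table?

3.9

The purple cone was near (3.6, 1.8) before and (0.9, 4.6) after, so it travelled √(2.7² + 2.8²) ≈ 3.9 units.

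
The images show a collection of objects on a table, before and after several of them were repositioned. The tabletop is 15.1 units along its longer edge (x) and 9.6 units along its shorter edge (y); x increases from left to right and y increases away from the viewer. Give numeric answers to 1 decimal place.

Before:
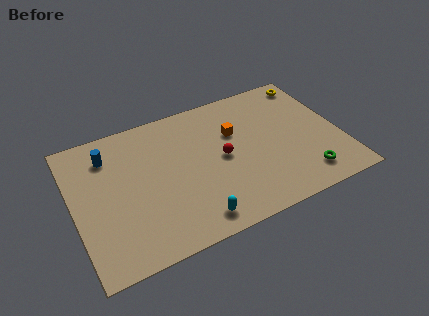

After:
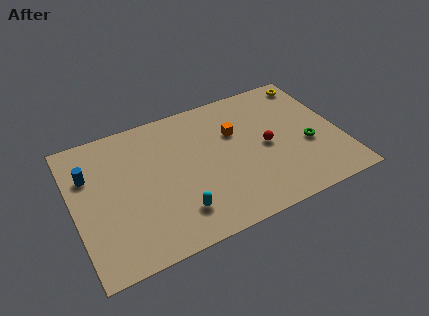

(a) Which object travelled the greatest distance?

the red sphere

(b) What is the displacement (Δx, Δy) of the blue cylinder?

(-1.2, -0.9)

The blue cylinder was at about (2.2, 7.5) and moved to about (1.0, 6.6).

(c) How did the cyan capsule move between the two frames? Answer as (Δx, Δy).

(-0.8, 0.8)

The cyan capsule was at about (6.3, 1.3) and moved to about (5.5, 2.1).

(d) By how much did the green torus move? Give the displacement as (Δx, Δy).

(0.5, 2.1)

The green torus was at about (12.7, 1.7) and moved to about (13.2, 3.8).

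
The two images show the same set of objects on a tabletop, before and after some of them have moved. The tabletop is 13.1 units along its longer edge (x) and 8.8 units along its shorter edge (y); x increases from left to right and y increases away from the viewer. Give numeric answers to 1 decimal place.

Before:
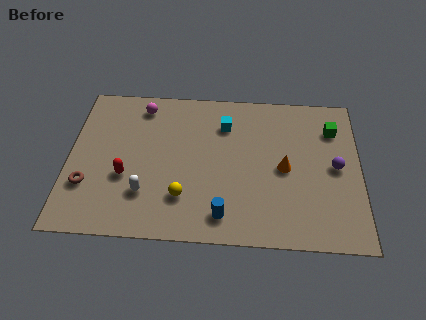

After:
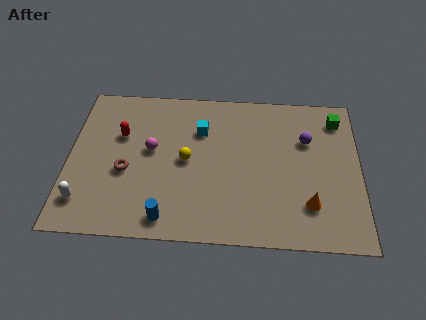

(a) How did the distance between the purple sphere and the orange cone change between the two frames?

+1.4

Before: roughly 2.3 units apart; after: 3.7. That's 1.4 units further apart.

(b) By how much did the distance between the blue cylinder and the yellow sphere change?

+1.4

The distance was about 2.0 in the first image and 3.4 in the second, so they moved 1.4 units further apart.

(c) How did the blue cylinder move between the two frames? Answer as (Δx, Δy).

(-2.5, -0.3)

From the two frames, the blue cylinder sits at roughly (7.0, 1.4) before and (4.5, 1.1) after.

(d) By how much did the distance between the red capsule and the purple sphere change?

-1.1

Before: roughly 9.5 units apart; after: 8.4. That's 1.1 units closer together.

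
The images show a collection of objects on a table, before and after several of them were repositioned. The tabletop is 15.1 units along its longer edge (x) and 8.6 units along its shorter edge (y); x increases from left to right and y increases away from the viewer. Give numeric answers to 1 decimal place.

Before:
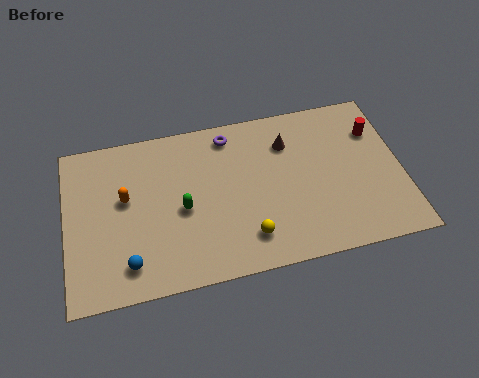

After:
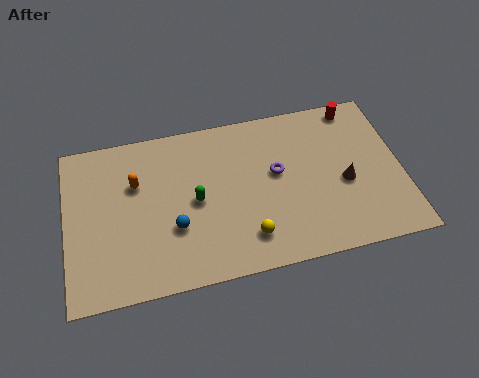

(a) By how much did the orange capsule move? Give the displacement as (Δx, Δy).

(0.5, 0.7)

From the two frames, the orange capsule sits at roughly (2.7, 5.0) before and (3.2, 5.7) after.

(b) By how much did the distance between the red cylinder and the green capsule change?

-0.9

They were about 9.2 units apart before and 8.3 after — 0.9 units closer together.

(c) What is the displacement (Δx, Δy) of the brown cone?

(2.4, -2.7)

From the two frames, the brown cone sits at roughly (10.1, 6.4) before and (12.5, 3.7) after.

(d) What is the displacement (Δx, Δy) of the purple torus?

(2.0, -2.5)

The purple torus started near (7.5, 7.4) and ended near (9.5, 4.9).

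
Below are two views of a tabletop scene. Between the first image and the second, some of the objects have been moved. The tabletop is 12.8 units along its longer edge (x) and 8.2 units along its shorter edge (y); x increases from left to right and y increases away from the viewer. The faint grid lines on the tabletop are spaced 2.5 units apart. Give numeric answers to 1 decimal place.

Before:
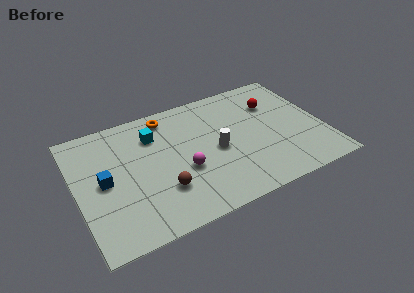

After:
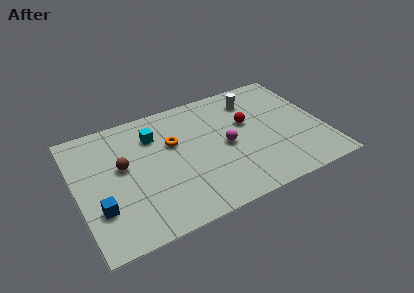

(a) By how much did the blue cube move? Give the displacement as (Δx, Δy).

(-0.4, -1.6)

The blue cube was at about (1.4, 4.1) and moved to about (1.0, 2.5).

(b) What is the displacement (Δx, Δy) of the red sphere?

(-1.5, -0.8)

From the two frames, the red sphere sits at roughly (10.5, 5.8) before and (9.0, 5.0) after.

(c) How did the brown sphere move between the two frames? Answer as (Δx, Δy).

(-1.8, 2.3)

The brown sphere started near (4.2, 2.4) and ended near (2.4, 4.7).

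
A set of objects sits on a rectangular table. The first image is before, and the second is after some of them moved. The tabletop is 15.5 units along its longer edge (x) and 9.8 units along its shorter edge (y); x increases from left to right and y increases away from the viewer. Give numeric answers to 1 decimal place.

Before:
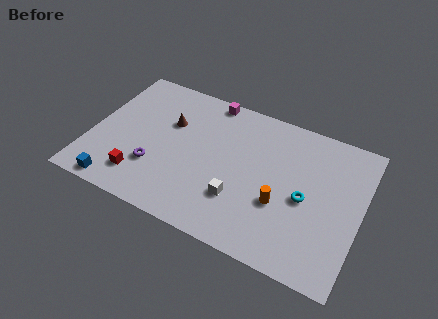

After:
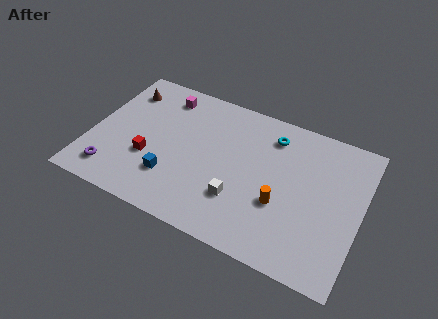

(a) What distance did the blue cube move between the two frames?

3.4

The blue cube moved from about (2.0, 0.9) to (4.9, 2.7), a distance of √(2.9² + 1.8²) ≈ 3.4.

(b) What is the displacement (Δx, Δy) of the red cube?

(0.3, 1.5)

From the two frames, the red cube sits at roughly (3.2, 2.0) before and (3.5, 3.5) after.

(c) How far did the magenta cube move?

2.7

From (6.3, 9.0) to (3.7, 8.2), the magenta cube covered √(2.6² + 0.8²) ≈ 2.7 units.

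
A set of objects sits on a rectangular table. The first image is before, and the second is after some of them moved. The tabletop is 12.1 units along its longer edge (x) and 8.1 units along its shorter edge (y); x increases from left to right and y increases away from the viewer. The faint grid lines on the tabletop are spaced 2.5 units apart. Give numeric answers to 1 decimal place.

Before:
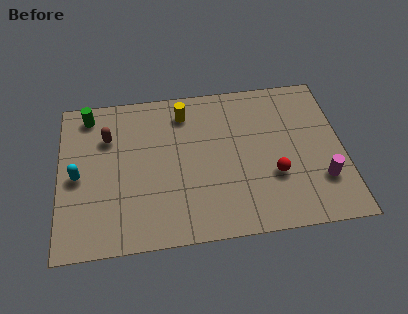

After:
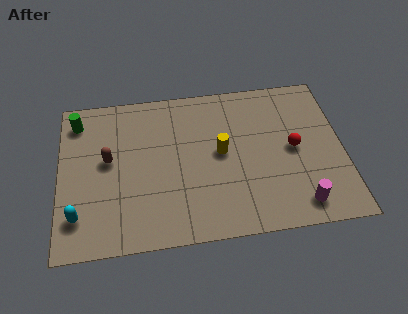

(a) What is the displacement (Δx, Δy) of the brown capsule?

(0.0, -1.2)

The brown capsule started near (2.1, 5.7) and ended near (2.1, 4.5).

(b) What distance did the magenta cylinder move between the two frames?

1.5

The magenta cylinder moved from about (11.1, 2.3) to (10.1, 1.2), a distance of √(1.0² + 1.1²) ≈ 1.5.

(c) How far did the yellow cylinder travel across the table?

2.7

The yellow cylinder moved from about (5.4, 6.6) to (6.9, 4.3), a distance of √(1.5² + 2.3²) ≈ 2.7.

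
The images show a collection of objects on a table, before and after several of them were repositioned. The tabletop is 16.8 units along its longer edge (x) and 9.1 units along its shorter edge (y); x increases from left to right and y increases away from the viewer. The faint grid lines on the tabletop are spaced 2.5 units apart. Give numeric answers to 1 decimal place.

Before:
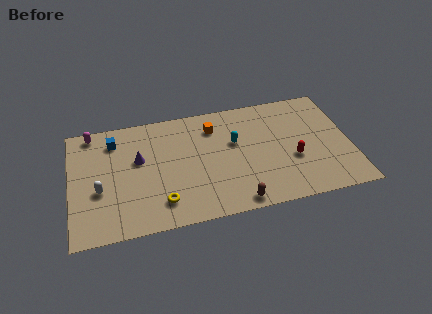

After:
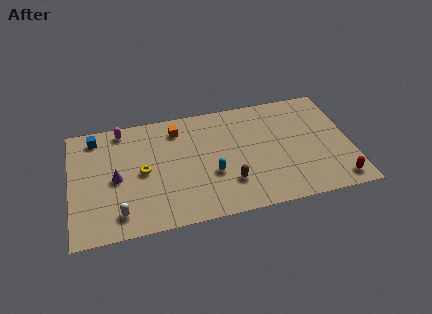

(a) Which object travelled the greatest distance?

the red capsule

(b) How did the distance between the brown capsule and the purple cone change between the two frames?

-0.3

They were about 7.2 units apart before and 6.9 after — 0.3 units closer together.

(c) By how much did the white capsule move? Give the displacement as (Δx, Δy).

(1.1, -2.0)

The white capsule was at about (1.7, 3.6) and moved to about (2.8, 1.6).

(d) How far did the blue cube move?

1.2

The blue cube was near (2.7, 7.3) before and (1.6, 7.8) after, so it travelled √(1.1² + 0.5²) ≈ 1.2 units.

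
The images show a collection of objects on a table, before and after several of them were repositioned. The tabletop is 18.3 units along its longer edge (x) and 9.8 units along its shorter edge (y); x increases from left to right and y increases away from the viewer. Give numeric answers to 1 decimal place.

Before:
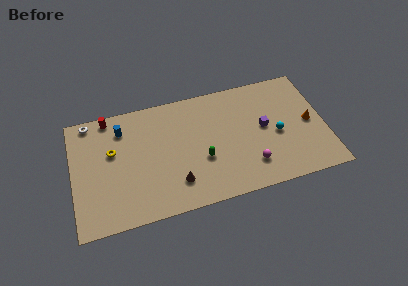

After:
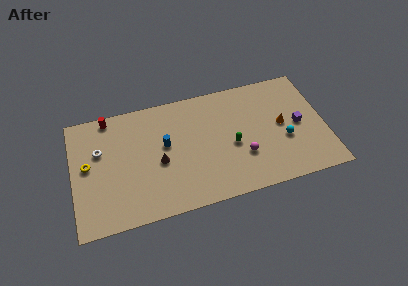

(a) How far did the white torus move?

2.7

The white torus moved from about (1.4, 8.9) to (2.0, 6.3), a distance of √(0.6² + 2.6²) ≈ 2.7.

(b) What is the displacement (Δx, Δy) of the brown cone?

(-1.1, 2.0)

From the two frames, the brown cone sits at roughly (7.3, 2.3) before and (6.2, 4.3) after.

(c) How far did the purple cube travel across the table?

2.5

From (13.9, 5.2) to (16.4, 4.8), the purple cube covered √(2.5² + 0.4²) ≈ 2.5 units.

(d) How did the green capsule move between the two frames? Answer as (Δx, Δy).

(2.2, 0.6)

The green capsule was at about (9.3, 3.7) and moved to about (11.5, 4.3).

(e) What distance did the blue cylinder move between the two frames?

3.7

The blue cylinder was near (3.7, 7.7) before and (6.7, 5.6) after, so it travelled √(3.0² + 2.1²) ≈ 3.7 units.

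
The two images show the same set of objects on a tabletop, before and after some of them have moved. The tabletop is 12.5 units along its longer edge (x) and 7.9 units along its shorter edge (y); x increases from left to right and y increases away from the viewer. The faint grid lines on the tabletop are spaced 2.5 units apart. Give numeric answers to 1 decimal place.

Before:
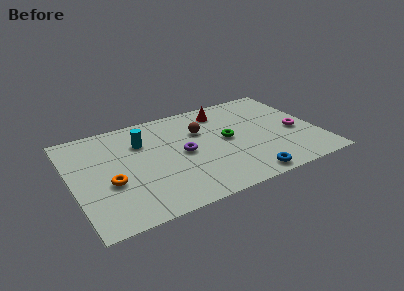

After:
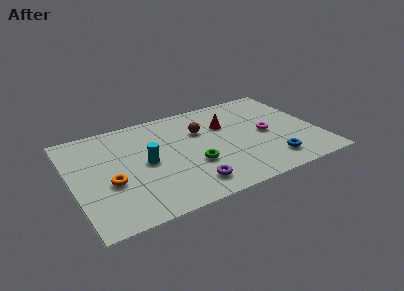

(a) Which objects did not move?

the brown sphere and the orange torus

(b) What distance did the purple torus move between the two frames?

2.5

The purple torus was near (5.6, 3.9) before and (5.6, 1.4) after, so it travelled √(0.0² + 2.5²) ≈ 2.5 units.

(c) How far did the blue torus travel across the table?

1.6

From (8.4, 0.8) to (9.8, 1.5), the blue torus covered √(1.4² + 0.7²) ≈ 1.6 units.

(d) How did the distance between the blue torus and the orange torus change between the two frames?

+1.2

The distance was about 7.0 in the first image and 8.2 in the second, so they moved 1.2 units further apart.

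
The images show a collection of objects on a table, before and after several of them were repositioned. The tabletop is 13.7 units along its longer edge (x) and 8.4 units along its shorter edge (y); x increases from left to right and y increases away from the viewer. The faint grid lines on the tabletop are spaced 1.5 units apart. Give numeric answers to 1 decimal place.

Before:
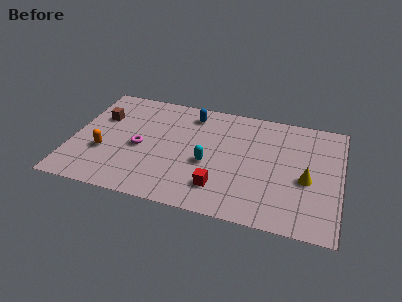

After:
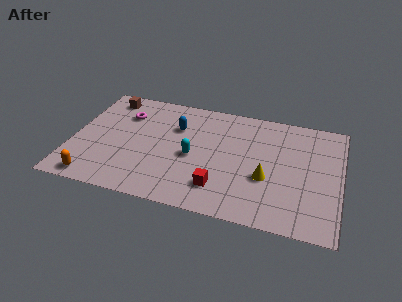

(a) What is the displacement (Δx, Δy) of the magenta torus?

(-1.0, 2.3)

The magenta torus started near (3.5, 3.8) and ended near (2.5, 6.1).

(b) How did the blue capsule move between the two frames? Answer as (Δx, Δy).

(-0.7, -1.2)

The blue capsule started near (5.9, 7.0) and ended near (5.2, 5.8).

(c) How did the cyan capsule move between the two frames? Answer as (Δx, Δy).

(-0.8, 0.3)

The cyan capsule started near (7.0, 3.5) and ended near (6.2, 3.8).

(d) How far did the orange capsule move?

2.1

From (1.7, 3.0) to (1.4, 0.9), the orange capsule covered √(0.3² + 2.1²) ≈ 2.1 units.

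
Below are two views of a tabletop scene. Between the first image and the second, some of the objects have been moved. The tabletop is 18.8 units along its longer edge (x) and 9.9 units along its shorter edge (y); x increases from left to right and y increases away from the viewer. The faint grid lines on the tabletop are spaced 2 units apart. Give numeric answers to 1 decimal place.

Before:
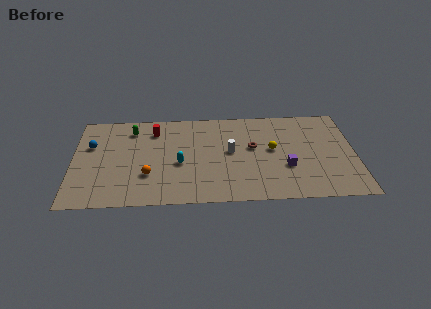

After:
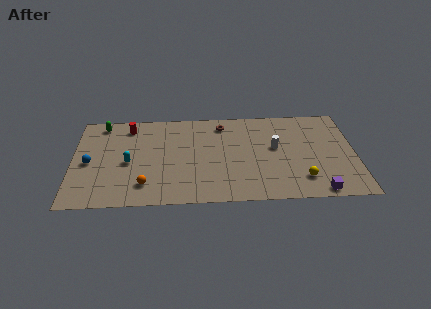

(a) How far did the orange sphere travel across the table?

1.0

The orange sphere moved from about (5.0, 3.1) to (4.8, 2.1), a distance of √(0.2² + 1.0²) ≈ 1.0.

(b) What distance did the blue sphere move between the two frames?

1.8

From (1.2, 6.4) to (1.1, 4.6), the blue sphere covered √(0.1² + 1.8²) ≈ 1.8 units.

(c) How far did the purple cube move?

3.3

The purple cube was near (14.2, 3.5) before and (16.2, 0.9) after, so it travelled √(2.0² + 2.6²) ≈ 3.3 units.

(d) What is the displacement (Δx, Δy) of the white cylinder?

(3.0, 0.3)

The white cylinder started near (10.5, 5.3) and ended near (13.5, 5.6).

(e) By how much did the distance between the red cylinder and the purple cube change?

+4.7

They were about 9.8 units apart before and 14.5 after — 4.7 units further apart.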